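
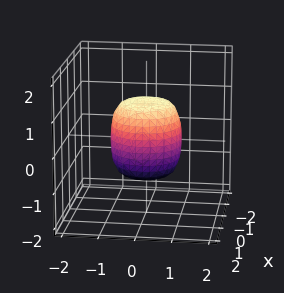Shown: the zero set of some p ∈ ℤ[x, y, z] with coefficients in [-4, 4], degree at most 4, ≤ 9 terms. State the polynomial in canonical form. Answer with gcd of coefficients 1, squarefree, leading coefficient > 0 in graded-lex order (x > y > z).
First, deg p = 4.
Then, symmetry: the z-axis is an axis of rotation, so x and y enter only as x² + y².
Next, observable constraints: the z-axis gridline crossings are at z ∈ {-1, 1}; the x-axis gridline crossings are at x ∈ {-1, 1}.
Finally, these observations pin down the coefficients.

2*x^4 + 4*x^2*y^2 + 2*y^4 - x^2 - y^2 + z^2 - 1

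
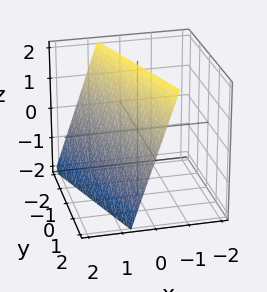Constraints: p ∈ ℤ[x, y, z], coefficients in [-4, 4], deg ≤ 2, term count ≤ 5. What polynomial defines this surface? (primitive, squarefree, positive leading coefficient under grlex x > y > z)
3*x + y + z - 2

First, degree: the surface is flat (a plane), so deg p = 1.
Then, from the visible intercepts: it crosses the z-axis at the gridline z = 2; it crosses the y-axis at the gridline y = 2.
Finally, these observations pin down the coefficients.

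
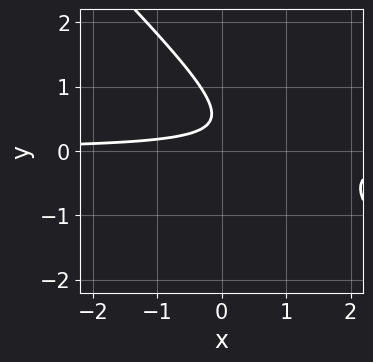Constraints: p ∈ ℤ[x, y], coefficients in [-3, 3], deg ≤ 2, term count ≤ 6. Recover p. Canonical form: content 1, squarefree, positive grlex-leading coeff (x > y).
3*x*y + 3*y^2 - 3*y + 1

First, the degree is 2 — the shape is more complex than any degree-1 curve.
Next, from the visible intercepts: the curve avoids every integer y-axis point in the box; it misses every integer gridline on the x-axis.
Finally, the integer polynomial consistent with all of this is the stated p.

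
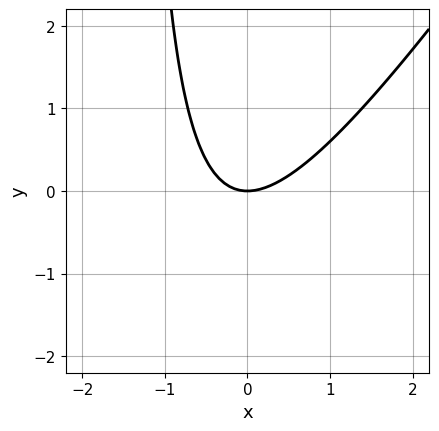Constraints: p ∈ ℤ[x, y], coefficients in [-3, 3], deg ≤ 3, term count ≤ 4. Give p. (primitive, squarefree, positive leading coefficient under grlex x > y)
3*x^2 - 2*x*y - 3*y

deg p = 2.
Reading off the gridlines: it crosses the y-axis at the gridline y = 0; it meets the x-axis at x = 0 (among the integer gridlines).
Together with the visible shape, these determine p as stated.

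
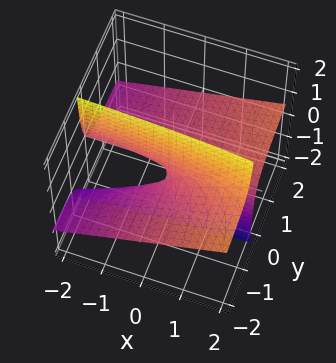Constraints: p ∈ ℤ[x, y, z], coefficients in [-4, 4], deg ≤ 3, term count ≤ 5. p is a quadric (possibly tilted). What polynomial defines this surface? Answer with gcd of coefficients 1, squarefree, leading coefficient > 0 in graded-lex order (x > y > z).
1. Degree: a generic line meets the surface in up to 2 points, so deg p = 2.
2. From the axis intercepts and sections: every point of the x-axis in the box is on the surface; it crosses the z-axis at the gridline z = 0; every point of the y-axis in the box is on the surface.
3. These observations pin down the coefficients.

x*y - 3*y*z - z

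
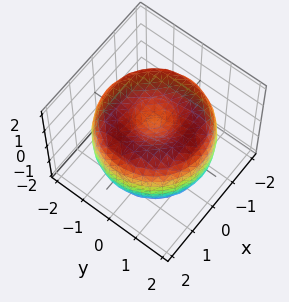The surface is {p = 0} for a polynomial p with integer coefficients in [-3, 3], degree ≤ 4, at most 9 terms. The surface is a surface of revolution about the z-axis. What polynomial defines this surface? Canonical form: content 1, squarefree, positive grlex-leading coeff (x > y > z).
The degree is 4 — no degree-3 surface has this shape.
By symmetry, the surface is invariant under rotation about z: p = q(x² + y², z).
From the visible intercepts: a circular section at z = 0 has radius between 1 and 2.
Matching integer coefficients to the picture gives p.

x^4 + 2*x^2*y^2 + y^4 - 3*x^2 - 3*y^2 + 2*z^2 - 1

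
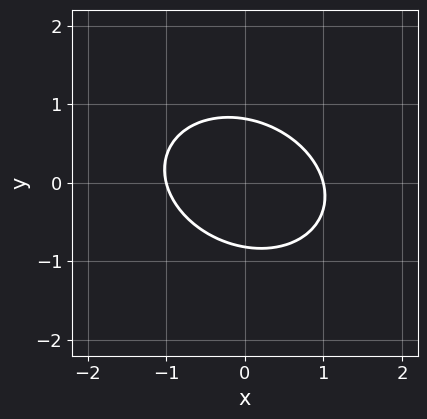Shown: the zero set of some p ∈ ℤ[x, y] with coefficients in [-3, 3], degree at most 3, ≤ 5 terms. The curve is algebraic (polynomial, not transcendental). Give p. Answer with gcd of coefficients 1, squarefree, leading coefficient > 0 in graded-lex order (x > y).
(a) Degree: no degree-1 curve has this shape, so deg p = 2.
(b) Checking where it meets the axes: among the integer gridlines, it crosses the x-axis at x ∈ {-1, 1}.
(c) These observations pin down the coefficients.

2*x^2 + x*y + 3*y^2 - 2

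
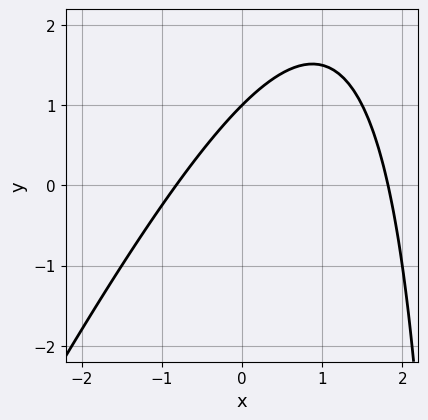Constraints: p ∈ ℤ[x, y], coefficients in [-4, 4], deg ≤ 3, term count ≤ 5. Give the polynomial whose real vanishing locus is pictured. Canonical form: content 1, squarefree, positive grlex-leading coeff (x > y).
2*x^2 - x*y - 2*x + 3*y - 3

1. Degree: the shape is more complex than any degree-1 curve, so deg p = 2.
2. Observable constraints: one y-axis crossing is at y = 1.
3. Putting this together gives p.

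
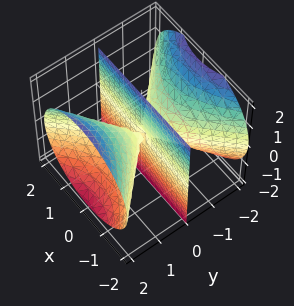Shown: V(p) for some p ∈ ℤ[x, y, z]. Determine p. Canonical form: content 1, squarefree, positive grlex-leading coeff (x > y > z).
The picture has 2 separate pieces.
Degree: a generic line meets the surface in up to 3 points, so deg p = 3.
Checking where it meets the axes: it meets the y-axis at y = 0 (among the integer gridlines); the visible z-axis segment lies entirely on the surface; every point of the x-axis in the box is on the surface.
Fitting integer coefficients to these (and the overall shape) gives p.

x^2*y - y^3 + y*z^2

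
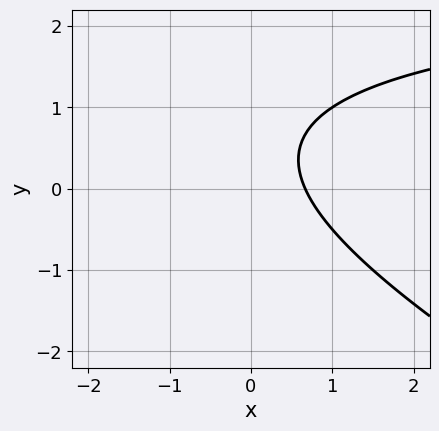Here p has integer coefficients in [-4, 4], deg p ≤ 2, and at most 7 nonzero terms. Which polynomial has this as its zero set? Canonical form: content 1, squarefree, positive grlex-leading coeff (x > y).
First, deg p = 2. A generic line meets the curve in up to 2 points.
Then, from the axis intercepts and sections: it misses every integer gridline on the y-axis.
Finally, putting this together gives p.

x*y + 2*y^2 - 3*x - 2*y + 2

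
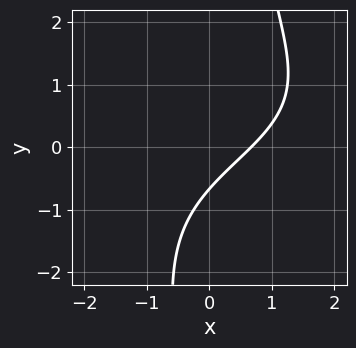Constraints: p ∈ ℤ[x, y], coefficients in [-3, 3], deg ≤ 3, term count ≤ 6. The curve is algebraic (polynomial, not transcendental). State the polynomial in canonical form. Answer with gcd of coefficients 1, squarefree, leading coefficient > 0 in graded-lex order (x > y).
x*y^2 + 3*x - 3*y - 2

(a) The degree is 3 — the shape is more complex than any degree-2 curve.
(b) Putting this together gives p.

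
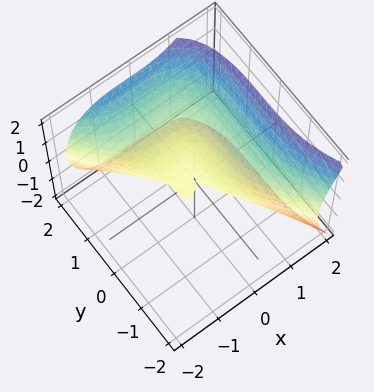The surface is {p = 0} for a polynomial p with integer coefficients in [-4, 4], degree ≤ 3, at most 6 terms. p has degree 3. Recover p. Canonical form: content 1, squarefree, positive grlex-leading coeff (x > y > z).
2*x^3 + y^3 + x^2 - 3*z^2

deg p = 3. No degree-2 surface has this shape.
From the axis intercepts and sections: one x-axis crossing is at x = 0; it meets the z-axis at z = 0 (among the integer gridlines); it meets the y-axis at y = 0 (among the integer gridlines).
Solving for integer coefficients yields p as stated.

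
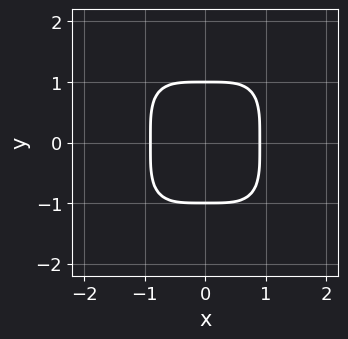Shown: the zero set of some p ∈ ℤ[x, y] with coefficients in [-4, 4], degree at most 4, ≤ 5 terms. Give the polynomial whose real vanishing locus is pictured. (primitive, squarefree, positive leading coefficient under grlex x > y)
3*x^4 + 2*y^4 - 2

(a) deg p = 4. The shape is more complex than any degree-3 curve.
(b) Symmetries: the x ↦ −x reflection is a symmetry, so x appears only in even powers; it's symmetric under y → −y, forcing even powers of y.
(c) Reading off the gridlines: among the integer gridlines, it crosses the y-axis at y ∈ {-1, 1}.
(d) The integer polynomial consistent with all of this is the stated p.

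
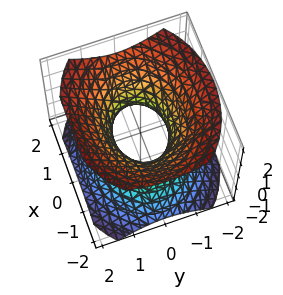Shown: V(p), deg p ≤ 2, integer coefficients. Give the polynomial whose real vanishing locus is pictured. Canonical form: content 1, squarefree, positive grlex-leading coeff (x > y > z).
2*x^2 + 3*y^2 - 3*z^2 - 2

First, degree: one connected sheet with a waist; a quadric, so deg p = 2.
Then, symmetries: it's symmetric under y → −y, forcing even powers of y; the z ↦ −z reflection is a symmetry, so z appears only in even powers; it's symmetric under x → −x, forcing even powers of x.
Next, reading off the gridlines: the x-axis gridline crossings are at x ∈ {-1, 1}; no z-intercept at any integer in the box.
Finally, assembling these constraints gives the stated polynomial.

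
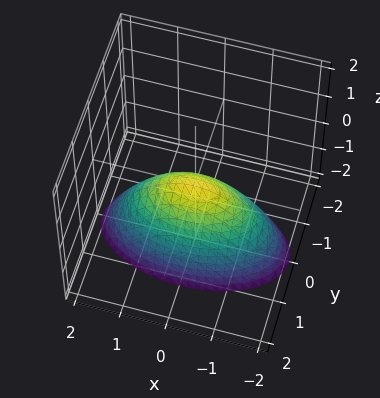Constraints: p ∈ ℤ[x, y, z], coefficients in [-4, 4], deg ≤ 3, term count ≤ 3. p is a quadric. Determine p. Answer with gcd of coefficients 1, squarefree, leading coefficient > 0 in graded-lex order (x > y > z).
x^2 + 3*y^2 + 2*z

1. deg p = 2. A single bowl opening along one axis; a quadric.
2. Symmetries: mirror symmetry y ↦ −y ⇒ only even powers of y; the x ↦ −x reflection is a symmetry, so x appears only in even powers.
3. Reading off the gridlines: it crosses the y-axis at the gridline y = 0; one z-axis crossing is at z = 0; it meets the x-axis at x = 0 (among the integer gridlines).
4. Putting this together gives p.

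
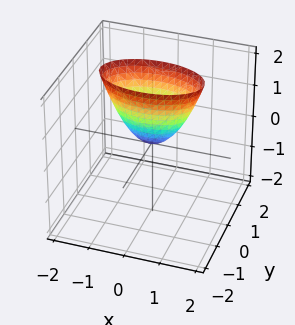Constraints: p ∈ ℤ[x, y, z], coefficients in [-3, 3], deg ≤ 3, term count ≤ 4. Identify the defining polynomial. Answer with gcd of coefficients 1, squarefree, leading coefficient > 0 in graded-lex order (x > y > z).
x^2 + 3*y^2 - z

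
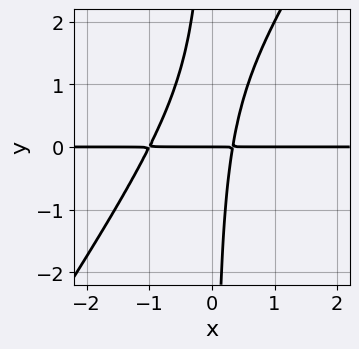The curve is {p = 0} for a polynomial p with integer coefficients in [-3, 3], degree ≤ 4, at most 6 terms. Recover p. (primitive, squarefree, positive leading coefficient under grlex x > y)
3*x^2*y - 2*x*y^2 + 2*x*y - y

Degree: a generic line meets the curve in up to 3 points, so deg p = 3.
From the axis intercepts and sections: one y-axis crossing is at y = 0; the visible x-axis segment lies entirely on the curve.
Assembling these constraints gives the stated polynomial.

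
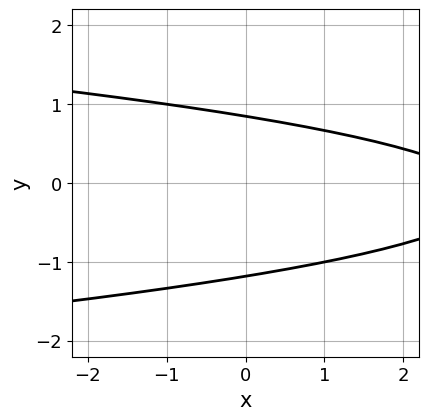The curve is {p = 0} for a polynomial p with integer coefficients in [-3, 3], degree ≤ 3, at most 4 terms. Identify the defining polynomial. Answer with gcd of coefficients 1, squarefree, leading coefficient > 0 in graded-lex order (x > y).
(a) deg p = 2.
(b) Against the integer gridlines: it misses every integer gridline on the x-axis.
(c) Solving for integer coefficients yields p as stated.

3*y^2 + x + y - 3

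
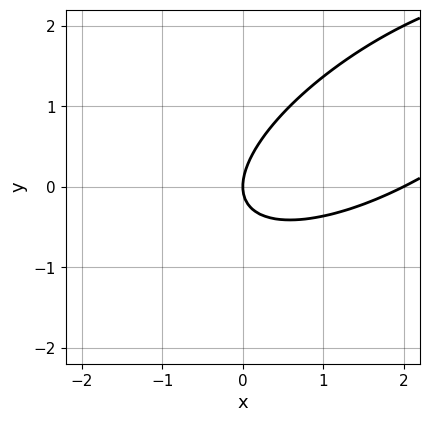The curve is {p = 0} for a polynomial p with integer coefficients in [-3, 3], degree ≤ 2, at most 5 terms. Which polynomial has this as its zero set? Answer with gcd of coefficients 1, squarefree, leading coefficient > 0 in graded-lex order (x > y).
(a) deg p = 2.
(b) From the visible intercepts: among the integer gridlines, it crosses the x-axis at x ∈ {0, 2}; one y-axis crossing is at y = 0.
(c) Solving for integer coefficients yields p as stated.

x^2 - 2*x*y + 2*y^2 - 2*x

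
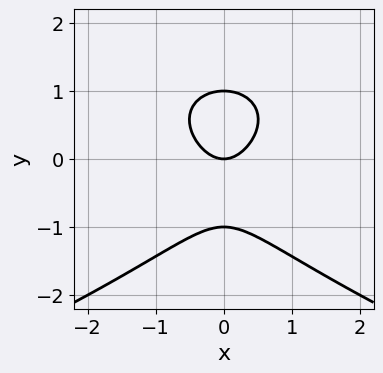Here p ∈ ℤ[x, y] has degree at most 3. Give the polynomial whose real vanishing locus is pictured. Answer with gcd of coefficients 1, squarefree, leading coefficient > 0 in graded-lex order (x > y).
2*y^3 + 3*x^2 - 2*y

First, degree: the shape is more complex than any degree-2 curve, so deg p = 3.
Next, symmetries: mirror symmetry x ↦ −x ⇒ only even powers of x.
Next, reading off the gridlines: the y-axis gridline crossings are at y ∈ {-1, 0, 1}; it meets the x-axis at x = 0 (among the integer gridlines).
Finally, together with the visible shape, these determine p as stated.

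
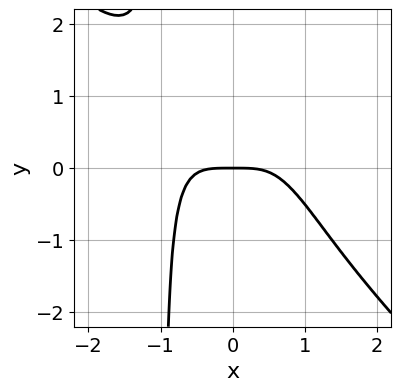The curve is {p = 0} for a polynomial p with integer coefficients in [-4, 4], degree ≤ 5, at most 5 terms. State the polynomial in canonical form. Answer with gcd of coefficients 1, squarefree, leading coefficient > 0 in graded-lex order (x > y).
x^4 + x^3*y + y

1. The degree is 4 — a generic line meets the curve in up to 4 points.
2. From the axis intercepts and sections: one y-axis crossing is at y = 0; it crosses the x-axis at the gridline x = 0.
3. Fitting integer coefficients to these (and the overall shape) gives p.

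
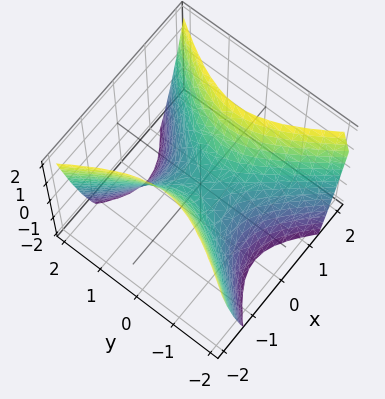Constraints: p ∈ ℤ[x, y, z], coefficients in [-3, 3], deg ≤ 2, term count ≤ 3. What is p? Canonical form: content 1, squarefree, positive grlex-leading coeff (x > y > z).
3*x^2 - 2*y^2 - 2*z

(a) Degree: a hyperbolic paraboloid; a quadric, so deg p = 2.
(b) Symmetries: the x ↦ −x reflection is a symmetry, so x appears only in even powers; mirror symmetry y ↦ −y ⇒ only even powers of y.
(c) From the axis intercepts and sections: it crosses the z-axis at the gridline z = 0; one x-axis crossing is at x = 0.
(d) Matching integer coefficients to the picture gives p.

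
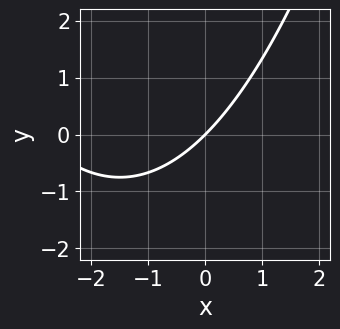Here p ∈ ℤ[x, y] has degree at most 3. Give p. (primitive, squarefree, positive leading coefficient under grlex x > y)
(a) Degree: no degree-1 curve has this shape, so deg p = 2.
(b) Against the integer gridlines: it crosses the x-axis at the gridline x = 0; it meets the y-axis at y = 0 (among the integer gridlines).
(c) Assembling these constraints gives the stated polynomial.

x^2 + 3*x - 3*y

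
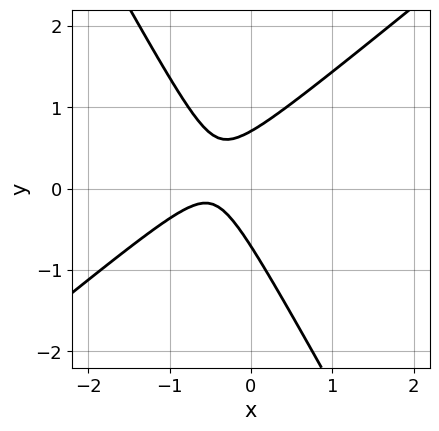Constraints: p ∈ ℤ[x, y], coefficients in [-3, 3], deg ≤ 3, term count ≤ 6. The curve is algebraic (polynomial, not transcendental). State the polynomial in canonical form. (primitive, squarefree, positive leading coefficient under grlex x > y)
(a) deg p = 2.
(b) From the visible intercepts: no x-intercept at any integer in the box.
(c) Matching integer coefficients to the picture gives p.

3*x^2 - 2*x*y - 2*y^2 + 3*x + 1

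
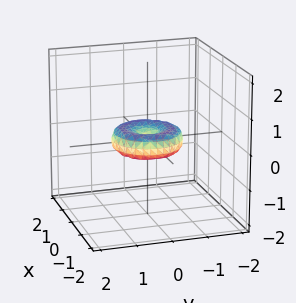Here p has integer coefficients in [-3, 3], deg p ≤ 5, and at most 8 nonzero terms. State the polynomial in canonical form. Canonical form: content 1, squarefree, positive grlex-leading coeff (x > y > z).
x^4 + 2*x^2*y^2 + y^4 - x^2 - y^2 + 2*z^2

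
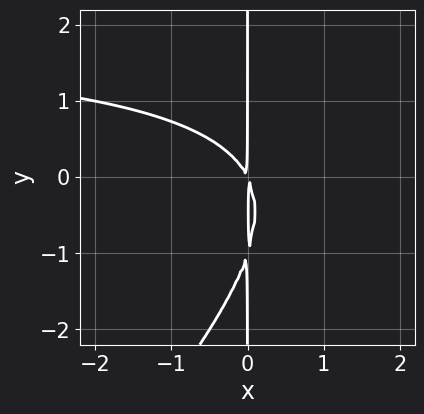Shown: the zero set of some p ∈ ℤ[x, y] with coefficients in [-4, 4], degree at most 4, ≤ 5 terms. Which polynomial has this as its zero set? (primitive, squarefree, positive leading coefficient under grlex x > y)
x^2*y - x*y^2 - 2*x^2 - x*y

(a) deg p = 3. The shape is more complex than any degree-2 curve.
(b) From the visible intercepts: the visible y-axis segment lies entirely on the curve.
(c) These observations pin down the coefficients.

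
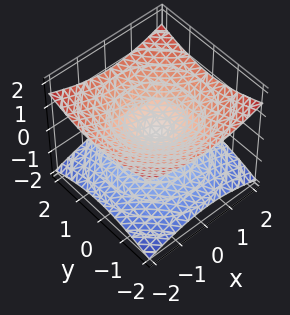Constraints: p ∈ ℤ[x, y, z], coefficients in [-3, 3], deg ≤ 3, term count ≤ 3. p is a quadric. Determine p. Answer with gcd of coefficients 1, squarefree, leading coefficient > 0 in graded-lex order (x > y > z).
deg p = 2.
Symmetries: the z ↦ −z reflection is a symmetry, so z appears only in even powers; rotational symmetry about the z-axis ⇒ p depends on x, y only through x² + y².
Checking where it meets the axes: one y-axis crossing is at y = 0; it meets the x-axis at x = 0 (among the integer gridlines).
Putting this together gives p.

x^2 + y^2 - 3*z^2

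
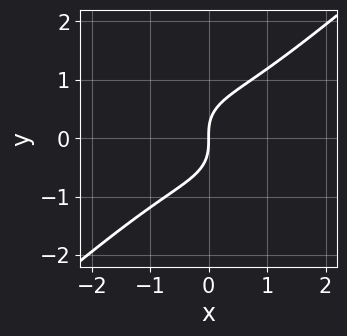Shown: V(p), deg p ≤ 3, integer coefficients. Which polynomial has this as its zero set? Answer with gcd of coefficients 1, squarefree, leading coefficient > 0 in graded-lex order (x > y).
2*x^3 - 3*y^3 + 3*x

1. deg p = 3. The shape is more complex than any degree-2 curve.
2. Checking where it meets the axes: one y-axis crossing is at y = 0; it crosses the x-axis at the gridline x = 0.
3. Putting this together gives p.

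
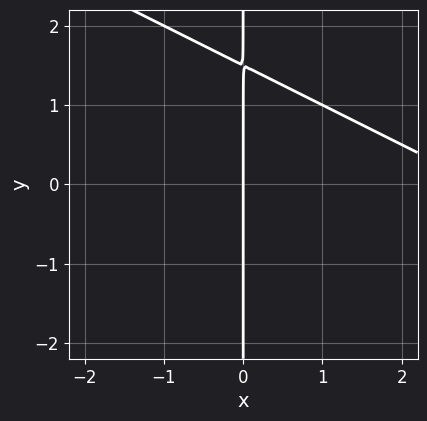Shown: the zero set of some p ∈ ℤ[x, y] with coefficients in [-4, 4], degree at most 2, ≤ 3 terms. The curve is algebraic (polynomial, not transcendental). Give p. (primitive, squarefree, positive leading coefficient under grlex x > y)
x^2 + 2*x*y - 3*x

(a) Degree: the shape is more complex than any degree-1 curve, so deg p = 2.
(b) Reading off the gridlines: the visible y-axis segment lies entirely on the curve; it meets the x-axis at x = 0 (among the integer gridlines).
(c) Putting this together gives p.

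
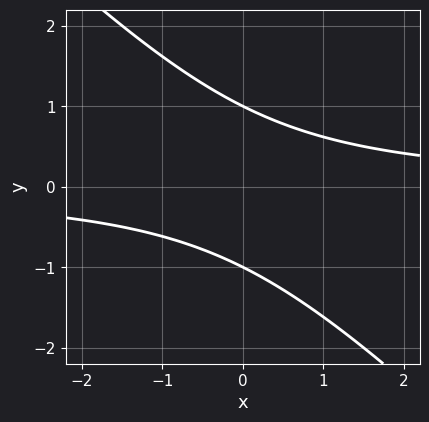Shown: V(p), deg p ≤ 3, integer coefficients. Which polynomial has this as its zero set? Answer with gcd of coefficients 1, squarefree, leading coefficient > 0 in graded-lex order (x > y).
The degree is 2 — no degree-1 curve has this shape.
Reading off the gridlines: the curve avoids every integer x-axis point in the box; among the integer gridlines, it crosses the y-axis at y ∈ {-1, 1}.
Together with the visible shape, these determine p as stated.

x*y + y^2 - 1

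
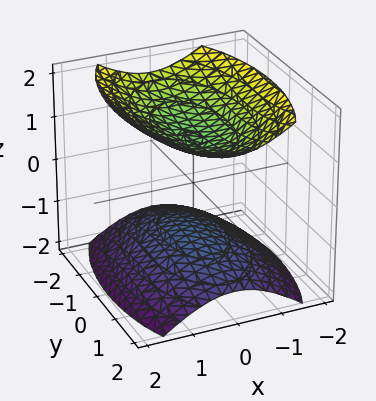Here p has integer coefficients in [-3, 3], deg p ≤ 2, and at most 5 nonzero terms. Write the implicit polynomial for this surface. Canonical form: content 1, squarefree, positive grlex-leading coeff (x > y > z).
3*x^2 + y^2 - 3*z^2 + 3

First, there are 2 components. Treating them together as one polynomial.
Then, deg p = 2. Two separate bowl-shaped sheets opening away from each other; a quadric.
Next, symmetries: it's symmetric under x → −x, forcing even powers of x; it's symmetric under z → −z, forcing even powers of z; the y ↦ −y reflection is a symmetry, so y appears only in even powers.
Then, reading off the gridlines: no x-intercept at any integer in the box; the surface avoids every integer y-axis point in the box.
Finally, fitting integer coefficients to these (and the overall shape) gives p. Check: (0, 0, -1) on the z-axis lies on the surface, and p(0, 0, -1) = 0. ✓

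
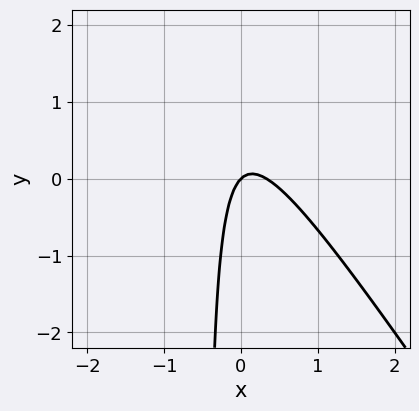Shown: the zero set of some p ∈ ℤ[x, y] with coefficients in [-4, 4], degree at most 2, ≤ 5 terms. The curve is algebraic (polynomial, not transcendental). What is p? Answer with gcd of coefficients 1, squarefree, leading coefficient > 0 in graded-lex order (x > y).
(a) The degree is 2 — no degree-1 curve has this shape.
(b) From the visible intercepts: it meets the x-axis at x = 0 (among the integer gridlines); it crosses the y-axis at the gridline y = 0.
(c) Matching integer coefficients to the picture gives p.

3*x^2 + 2*x*y - x + y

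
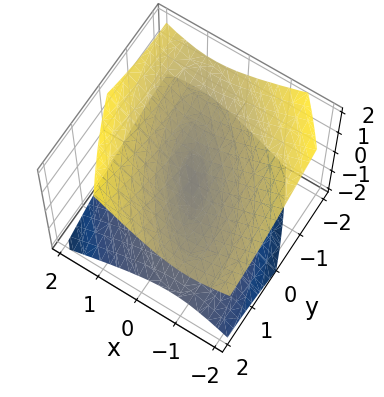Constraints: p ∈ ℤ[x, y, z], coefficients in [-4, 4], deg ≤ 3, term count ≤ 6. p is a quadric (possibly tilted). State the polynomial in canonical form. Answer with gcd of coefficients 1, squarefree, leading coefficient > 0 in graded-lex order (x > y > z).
2*x^2 + 2*x*y + x*z + y^2 - 3*z^2

First, there are 2 components. Treating them together as one polynomial.
Then, the degree is 2 — no degree-1 surface has this shape.
Then, from the visible intercepts: it crosses the z-axis at the gridline z = 0; it meets the y-axis at y = 0 (among the integer gridlines); it meets the x-axis at x = 0 (among the integer gridlines).
Finally, matching integer coefficients to the picture gives p.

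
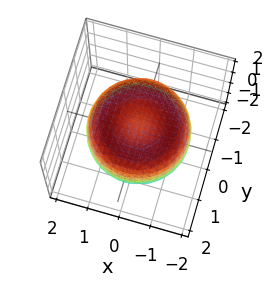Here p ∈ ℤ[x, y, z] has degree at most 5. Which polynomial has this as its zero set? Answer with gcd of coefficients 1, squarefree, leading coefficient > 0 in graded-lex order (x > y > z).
x^4 + 2*x^2*y^2 + y^4 - 2*x^2 - 2*y^2 + 2*z^2 - 1

deg p = 4. No degree-3 surface has this shape.
Symmetries: rotational symmetry about the z-axis ⇒ p depends on x, y only through x² + y².
Reading off the gridlines: a circular section at z = 1 has radius exactly 1.
These observations pin down the coefficients.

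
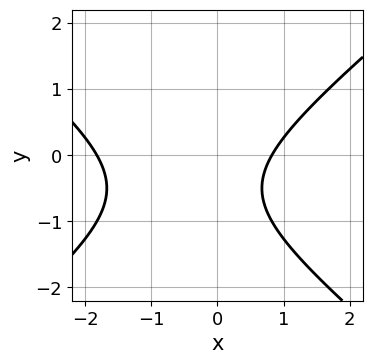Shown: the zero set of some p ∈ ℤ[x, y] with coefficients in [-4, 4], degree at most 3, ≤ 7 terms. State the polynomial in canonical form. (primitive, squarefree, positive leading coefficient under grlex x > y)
2*x^2 - 3*y^2 + 2*x - 3*y - 3

Degree: a generic line meets the curve in up to 2 points, so deg p = 2.
Observable constraints: it misses every integer gridline on the y-axis.
Putting this together gives p.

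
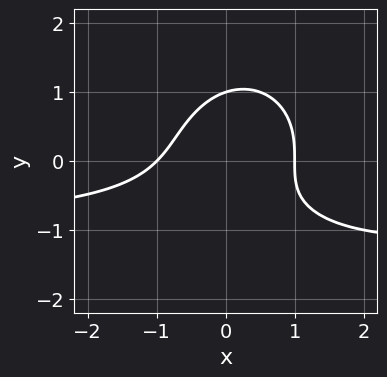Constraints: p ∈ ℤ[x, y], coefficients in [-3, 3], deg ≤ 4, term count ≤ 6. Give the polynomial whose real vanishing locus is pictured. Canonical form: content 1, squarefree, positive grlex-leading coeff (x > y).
x^2*y + y^3 + x^2 - x*y - 1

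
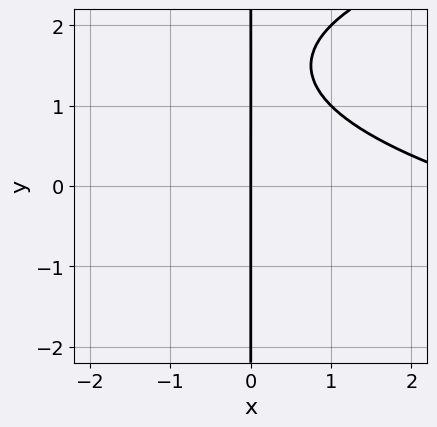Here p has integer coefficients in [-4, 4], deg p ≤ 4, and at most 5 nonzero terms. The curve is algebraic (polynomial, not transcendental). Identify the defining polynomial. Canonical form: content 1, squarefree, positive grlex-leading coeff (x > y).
x*y^2 - x^2 - 3*x*y + 3*x

First, deg p = 3. A generic line meets the curve in up to 3 points.
Then, from the visible intercepts: one x-axis crossing is at x = 0; every point of the y-axis in the box is on the curve.
Finally, matching integer coefficients to the picture gives p.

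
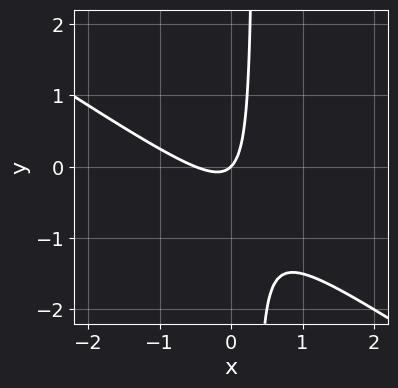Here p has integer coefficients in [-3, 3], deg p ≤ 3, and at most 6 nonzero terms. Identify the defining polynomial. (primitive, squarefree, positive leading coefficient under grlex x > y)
2*x^2 + 3*x*y + x - y

deg p = 2. No degree-1 curve has this shape.
Reading off the gridlines: it crosses the x-axis at the gridline x = 0; one y-axis crossing is at y = 0.
Fitting integer coefficients to these (and the overall shape) gives p.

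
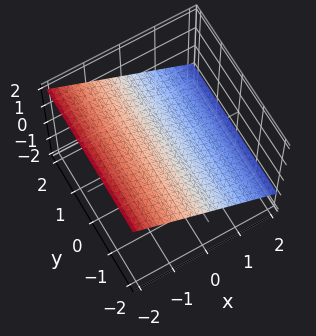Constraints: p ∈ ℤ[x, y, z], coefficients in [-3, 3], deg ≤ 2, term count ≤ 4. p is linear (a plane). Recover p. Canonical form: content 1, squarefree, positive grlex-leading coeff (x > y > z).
(a) Degree: every cross-section is a straight line — this is a plane, so deg p = 1.
(b) From the visible intercepts: it misses every integer gridline on the y-axis; it crosses the x-axis at the gridline x = 1.
(c) Putting this together gives p.

2*x + 3*z - 2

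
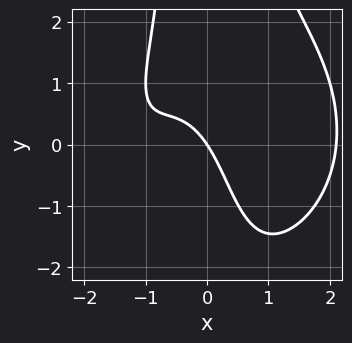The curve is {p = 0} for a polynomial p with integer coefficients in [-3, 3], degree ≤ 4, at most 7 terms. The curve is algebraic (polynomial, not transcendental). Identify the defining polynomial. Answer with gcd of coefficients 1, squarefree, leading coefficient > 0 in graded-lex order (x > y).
Degree: no degree-3 curve has this shape, so deg p = 4.
Reading off the gridlines: it meets the y-axis at y = 0 (among the integer gridlines); one x-axis crossing is at x = 0.
Solving for integer coefficients yields p as stated.

x^4 + x^2*y^2 - 3*x^2 - 3*x - 2*y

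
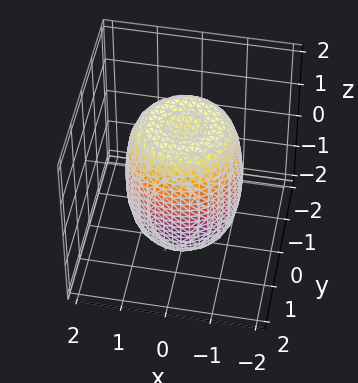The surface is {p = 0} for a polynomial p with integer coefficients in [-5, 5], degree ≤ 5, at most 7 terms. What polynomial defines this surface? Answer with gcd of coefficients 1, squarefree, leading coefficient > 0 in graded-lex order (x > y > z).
First, degree: the shape is more complex than any degree-3 surface, so deg p = 4.
Next, symmetries: the z-axis is an axis of rotation, so x and y enter only as x² + y².
Then, checking where it meets the axes: a circular section at z = 1 has radius between 1 and 2.
Finally, the integer polynomial consistent with all of this is the stated p.

2*x^4 + 4*x^2*y^2 + 2*y^4 - 2*x^2 - 2*y^2 + z^2 - 2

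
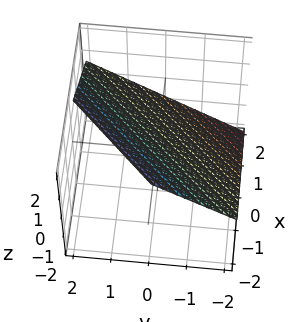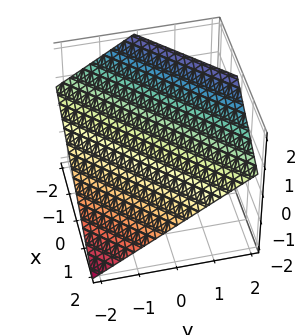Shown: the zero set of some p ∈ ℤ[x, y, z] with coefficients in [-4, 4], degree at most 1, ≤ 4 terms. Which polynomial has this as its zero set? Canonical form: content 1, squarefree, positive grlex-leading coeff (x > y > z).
(a) The degree is 1 — every cross-section is a straight line — this is a plane.
(b) Reading off the gridlines: one x-axis crossing is at x = 1; it crosses the y-axis at the gridline y = -1.
(c) The integer polynomial consistent with all of this is the stated p.

2*x - 2*y + 3*z - 2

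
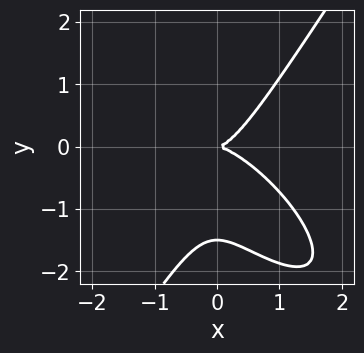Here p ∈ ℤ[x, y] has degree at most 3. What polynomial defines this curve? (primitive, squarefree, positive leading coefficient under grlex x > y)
3*x^3 + 3*x^2*y - 2*y^3 - 3*y^2

deg p = 3. No degree-2 curve has this shape.
Against the integer gridlines: one x-axis crossing is at x = 0; it meets the y-axis at y = 0 (among the integer gridlines).
Together with the visible shape, these determine p as stated.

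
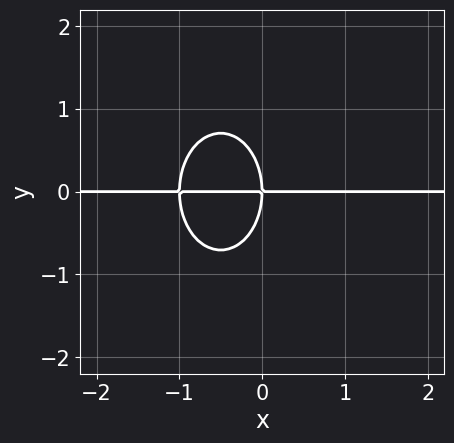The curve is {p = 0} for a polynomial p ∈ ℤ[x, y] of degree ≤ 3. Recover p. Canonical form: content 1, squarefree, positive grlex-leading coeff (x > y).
2*x^2*y + y^3 + 2*x*y

(a) Degree: a generic line meets the curve in up to 3 points, so deg p = 3.
(b) Observable constraints: it meets the y-axis at y = 0 (among the integer gridlines); the visible x-axis segment lies entirely on the curve.
(c) Putting this together gives p.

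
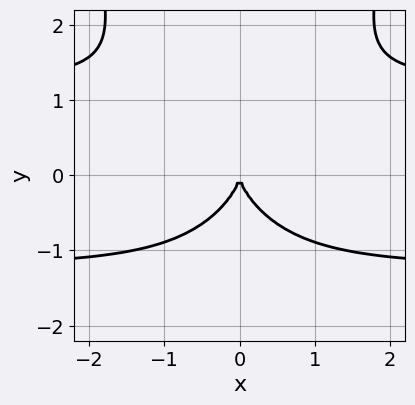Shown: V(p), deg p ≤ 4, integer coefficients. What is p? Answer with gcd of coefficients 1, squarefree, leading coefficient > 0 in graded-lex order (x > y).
1. deg p = 4. The shape is more complex than any degree-3 curve.
2. Symmetries: mirror symmetry x ↦ −x ⇒ only even powers of x.
3. Reading off the gridlines: it crosses the x-axis at the gridline x = 0; it meets the y-axis at y = 0 (among the integer gridlines).
4. Together with the visible shape, these determine p as stated.

2*x^2*y^2 - 2*y^3 - 3*x^2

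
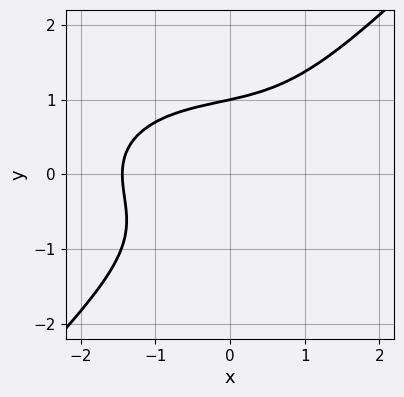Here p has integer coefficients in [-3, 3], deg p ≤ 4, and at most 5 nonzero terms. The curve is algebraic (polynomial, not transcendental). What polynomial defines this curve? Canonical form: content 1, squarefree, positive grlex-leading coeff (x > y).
x^3 + 2*x*y^2 - 3*y^3 + 3

1. deg p = 3. The shape is more complex than any degree-2 curve.
2. From the axis intercepts and sections: it meets the y-axis at y = 1 (among the integer gridlines).
3. Assembling these constraints gives the stated polynomial.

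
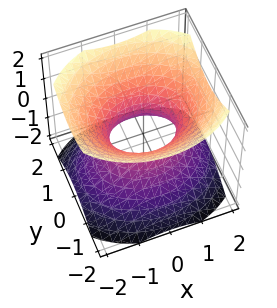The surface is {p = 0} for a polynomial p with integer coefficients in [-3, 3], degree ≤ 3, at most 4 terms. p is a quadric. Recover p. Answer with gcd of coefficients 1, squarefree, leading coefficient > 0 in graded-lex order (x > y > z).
2*x^2 + 3*y^2 - 3*z^2 - 2

First, degree: one connected sheet with a waist; a quadric, so deg p = 2.
Next, symmetries: it's symmetric under x → −x, forcing even powers of x; it's symmetric under z → −z, forcing even powers of z; the y ↦ −y reflection is a symmetry, so y appears only in even powers.
Next, reading off the gridlines: among the integer gridlines, it crosses the x-axis at x ∈ {-1, 1}; the surface avoids every integer z-axis point in the box.
Finally, fitting integer coefficients to these (and the overall shape) gives p.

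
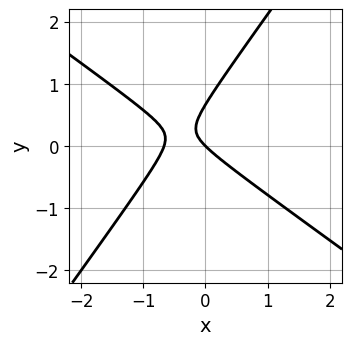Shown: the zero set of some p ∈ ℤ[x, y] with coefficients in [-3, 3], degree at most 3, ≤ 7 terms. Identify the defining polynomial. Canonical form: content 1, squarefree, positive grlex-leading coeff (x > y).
3*x^2 + 2*x*y - 3*y^2 + 2*x + 2*y

(a) deg p = 2.
(b) Reading off the gridlines: it crosses the y-axis at the gridline y = 0; it meets the x-axis at x = 0 (among the integer gridlines).
(c) These observations pin down the coefficients.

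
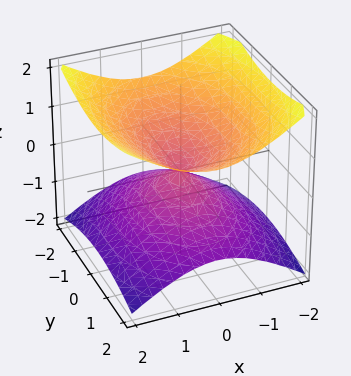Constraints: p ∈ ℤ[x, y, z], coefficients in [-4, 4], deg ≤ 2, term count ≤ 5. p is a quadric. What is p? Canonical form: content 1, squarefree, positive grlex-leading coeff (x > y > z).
1. deg p = 2.
2. Symmetries: the y ↦ −y reflection is a symmetry, so y appears only in even powers; it's symmetric under z → −z, forcing even powers of z; mirror symmetry x ↦ −x ⇒ only even powers of x.
3. Observable constraints: it crosses the x-axis at the gridline x = 0; one z-axis crossing is at z = 0.
4. The integer polynomial consistent with all of this is the stated p.

2*x^2 + y^2 - 3*z^2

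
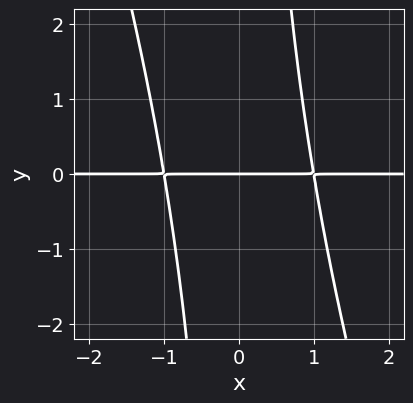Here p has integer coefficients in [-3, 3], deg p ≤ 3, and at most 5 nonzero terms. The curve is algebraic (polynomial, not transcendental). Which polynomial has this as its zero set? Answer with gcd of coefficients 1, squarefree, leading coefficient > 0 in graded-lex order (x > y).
The degree is 3 — a generic line meets the curve in up to 3 points.
Observable constraints: every point of the x-axis in the box is on the curve; it meets the y-axis at y = 0 (among the integer gridlines).
Solving for integer coefficients yields p as stated.

3*x^2*y + x*y^2 - 3*y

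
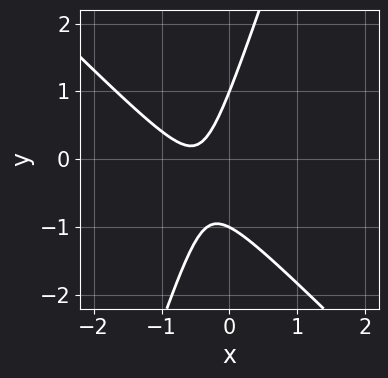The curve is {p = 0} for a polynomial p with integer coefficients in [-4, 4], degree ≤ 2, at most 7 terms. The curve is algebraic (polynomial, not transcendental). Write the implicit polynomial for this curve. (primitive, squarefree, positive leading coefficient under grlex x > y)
First, the degree is 2 — a generic line meets the curve in up to 2 points.
Then, against the integer gridlines: the y-axis gridline crossings are at y ∈ {-1, 1}; no x-intercept at any integer in the box.
Finally, matching integer coefficients to the picture gives p.

3*x^2 + 2*x*y - y^2 + 3*x + 1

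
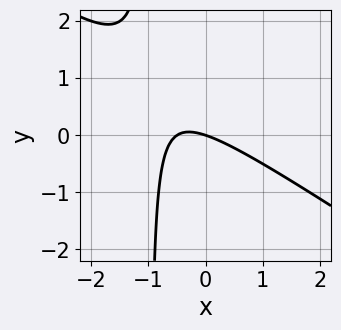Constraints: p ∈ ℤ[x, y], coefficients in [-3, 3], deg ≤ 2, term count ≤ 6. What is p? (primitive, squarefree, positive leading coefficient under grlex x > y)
2*x^2 + 3*x*y + x + 3*y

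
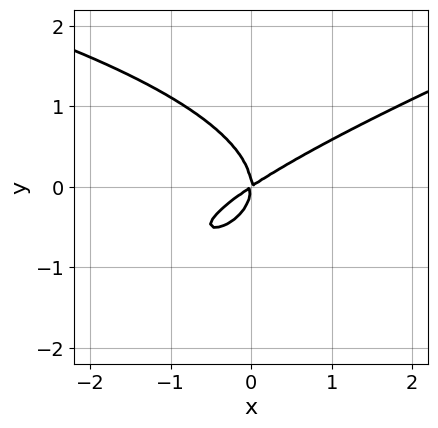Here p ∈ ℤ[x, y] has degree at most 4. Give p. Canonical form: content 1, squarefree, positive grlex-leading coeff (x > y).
(a) deg p = 3.
(b) Observable constraints: it meets the y-axis at y = 0 (among the integer gridlines); it crosses the x-axis at the gridline x = 0.
(c) Assembling these constraints gives the stated polynomial.

x*y^2 - 3*y^3 + 2*x^2 - 3*x*y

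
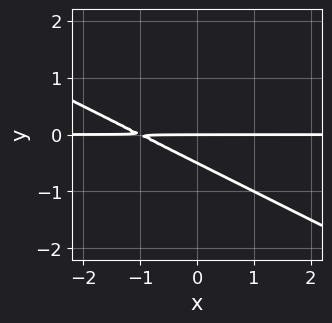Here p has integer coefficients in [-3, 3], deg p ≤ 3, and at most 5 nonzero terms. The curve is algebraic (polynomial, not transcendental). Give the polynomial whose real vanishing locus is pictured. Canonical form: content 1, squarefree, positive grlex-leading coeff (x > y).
x*y + 2*y^2 + y

Degree: no degree-1 curve has this shape, so deg p = 2.
From the axis intercepts and sections: every point of the x-axis in the box is on the curve; it crosses the y-axis at the gridline y = 0.
These observations pin down the coefficients.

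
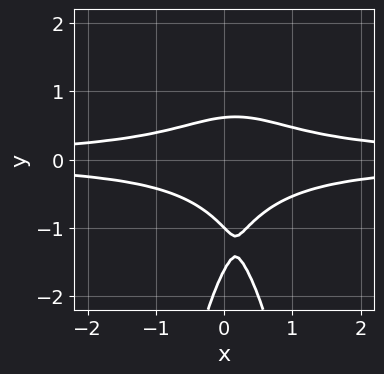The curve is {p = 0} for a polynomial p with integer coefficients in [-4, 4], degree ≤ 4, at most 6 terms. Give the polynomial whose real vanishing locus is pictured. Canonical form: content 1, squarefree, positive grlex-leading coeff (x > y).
(a) deg p = 4.
(b) Checking where it meets the axes: the curve avoids every integer x-axis point in the box; it meets the y-axis at y = -1 (among the integer gridlines).
(c) These observations pin down the coefficients.

3*x^2*y^2 - x*y^2 + y^3 + 2*y^2 - 1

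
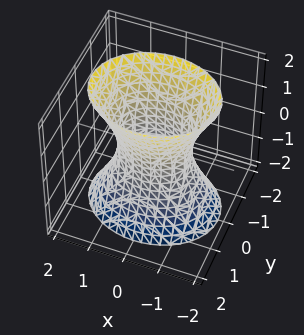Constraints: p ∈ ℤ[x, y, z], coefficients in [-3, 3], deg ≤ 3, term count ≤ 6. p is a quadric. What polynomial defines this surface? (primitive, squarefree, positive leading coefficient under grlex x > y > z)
(a) Degree: an hourglass — one-sheet hyperboloid; a quadric, so deg p = 2.
(b) Symmetries: it's symmetric under z → −z, forcing even powers of z; it's symmetric under x → −x, forcing even powers of x; the y ↦ −y reflection is a symmetry, so y appears only in even powers.
(c) Checking where it meets the axes: the surface avoids every integer z-axis point in the box; among the integer gridlines, it crosses the x-axis at x ∈ {-1, 1}.
(d) Putting this together gives p.

2*x^2 + 3*y^2 - z^2 - 2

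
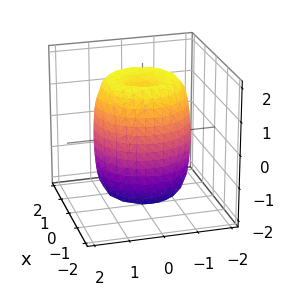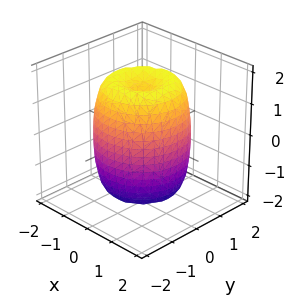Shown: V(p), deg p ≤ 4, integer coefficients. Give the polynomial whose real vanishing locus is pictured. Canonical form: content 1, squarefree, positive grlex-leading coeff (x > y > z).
First, deg p = 4.
Next, by symmetry, the z-axis is an axis of rotation, so x and y enter only as x² + y².
Next, checking where it meets the axes: a circular section at z = 1 has radius between 1 and 2.
Finally, fitting integer coefficients to these (and the overall shape) gives p.

2*x^4 + 4*x^2*y^2 + 2*y^4 - 3*x^2 - 3*y^2 + z^2 - 2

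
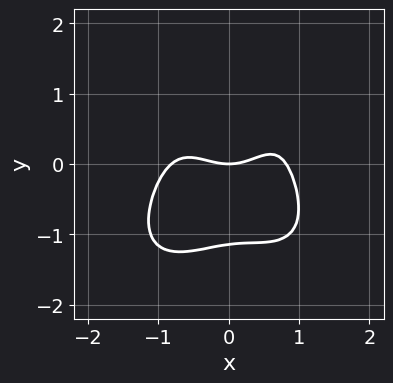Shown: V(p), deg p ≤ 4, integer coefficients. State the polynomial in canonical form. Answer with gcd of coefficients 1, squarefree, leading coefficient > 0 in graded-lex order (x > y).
3*x^4 + 2*y^4 - 2*x^2 - x*y + 3*y

(a) The degree is 4 — the shape is more complex than any degree-3 curve.
(b) Observable constraints: it crosses the y-axis at the gridline y = 0; one x-axis crossing is at x = 0.
(c) Together with the visible shape, these determine p as stated.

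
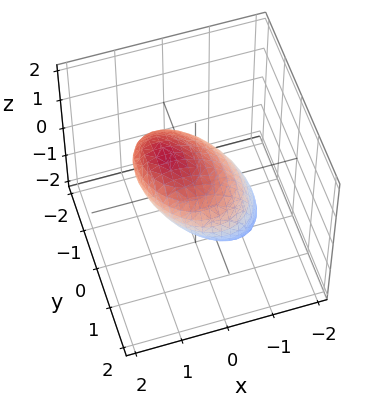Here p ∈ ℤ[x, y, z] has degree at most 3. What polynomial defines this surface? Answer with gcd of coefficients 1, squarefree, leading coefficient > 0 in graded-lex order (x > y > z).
3*x^2 + x*y - 3*x*z + 2*y^2 + 3*z^2 - 3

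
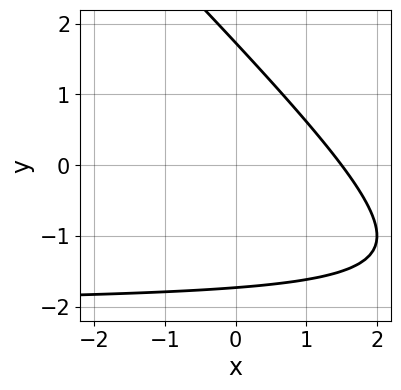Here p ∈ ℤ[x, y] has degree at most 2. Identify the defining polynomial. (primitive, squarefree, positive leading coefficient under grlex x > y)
1. deg p = 2.
2. Putting this together gives p.

x*y + y^2 + 2*x - 3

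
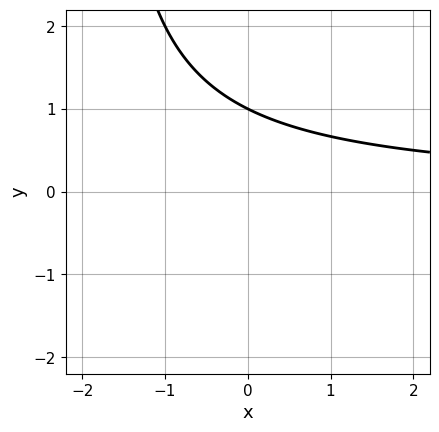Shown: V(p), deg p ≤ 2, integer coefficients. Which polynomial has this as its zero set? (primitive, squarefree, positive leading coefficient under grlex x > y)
x*y + 2*y - 2

First, degree: the shape is more complex than any degree-1 curve, so deg p = 2.
Next, from the axis intercepts and sections: it misses every integer gridline on the x-axis; it meets the y-axis at y = 1 (among the integer gridlines).
Finally, assembling these constraints gives the stated polynomial.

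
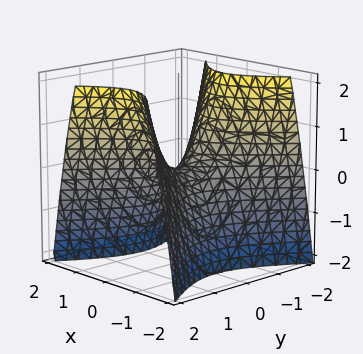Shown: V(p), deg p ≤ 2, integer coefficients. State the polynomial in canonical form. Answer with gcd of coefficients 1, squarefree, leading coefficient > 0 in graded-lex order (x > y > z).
Degree: a hyperbolic paraboloid; a quadric, so deg p = 2.
Symmetries: it's symmetric under y → −y, forcing even powers of y; the x ↦ −x reflection is a symmetry, so x appears only in even powers.
From the visible intercepts: one y-axis crossing is at y = 0; it crosses the z-axis at the gridline z = 0.
Together with the visible shape, these determine p as stated.

3*x^2 - 2*y^2 + 2*z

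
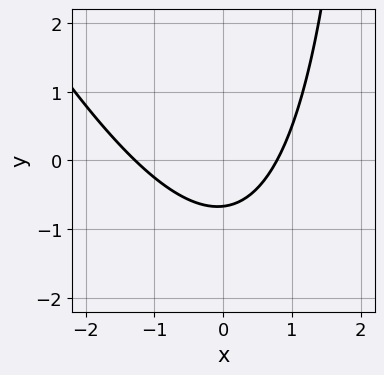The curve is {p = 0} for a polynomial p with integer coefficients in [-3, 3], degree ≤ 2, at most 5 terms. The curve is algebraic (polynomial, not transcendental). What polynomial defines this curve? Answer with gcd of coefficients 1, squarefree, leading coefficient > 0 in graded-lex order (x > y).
Degree: the shape is more complex than any degree-1 curve, so deg p = 2.
The integer polynomial consistent with all of this is the stated p.

2*x^2 + x*y + x - 3*y - 2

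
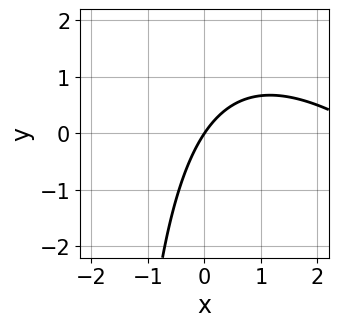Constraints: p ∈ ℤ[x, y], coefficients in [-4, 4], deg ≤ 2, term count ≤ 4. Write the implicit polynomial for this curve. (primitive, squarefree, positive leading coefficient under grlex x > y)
x^2 + x*y - 3*x + 2*y

First, the degree is 2 — no degree-1 curve has this shape.
Next, from the visible intercepts: it crosses the x-axis at the gridline x = 0; it crosses the y-axis at the gridline y = 0.
Finally, these observations pin down the coefficients.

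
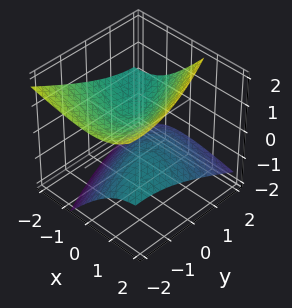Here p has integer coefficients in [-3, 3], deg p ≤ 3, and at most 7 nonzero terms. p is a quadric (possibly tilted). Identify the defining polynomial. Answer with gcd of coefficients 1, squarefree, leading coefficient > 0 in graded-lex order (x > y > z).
x^2 + 2*x*y + 3*x*z + y^2 - 3*z^2 + 1

1. The picture has 2 separate pieces. They look like related sheets of one shape, so recover p as a whole.
2. deg p = 2. A generic line meets the surface in up to 2 points.
3. From the visible intercepts: it misses every integer gridline on the x-axis; no y-intercept at any integer in the box.
4. Putting this together gives p.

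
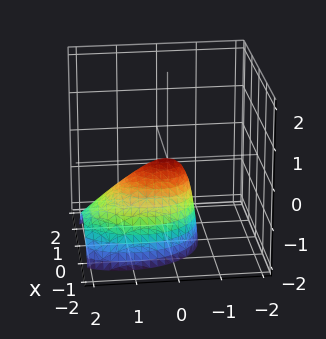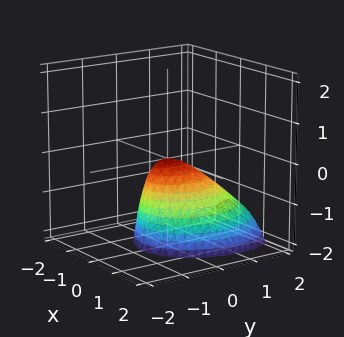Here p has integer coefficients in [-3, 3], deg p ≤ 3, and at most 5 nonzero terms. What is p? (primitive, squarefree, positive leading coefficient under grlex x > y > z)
First, deg p = 2.
Next, against the integer gridlines: it meets the x-axis at x = 0 (among the integer gridlines); it meets the y-axis at y = 0 (among the integer gridlines); one z-axis crossing is at z = 0.
Finally, assembling these constraints gives the stated polynomial.

3*x^2 + 2*y^2 + 2*y*z + 2*z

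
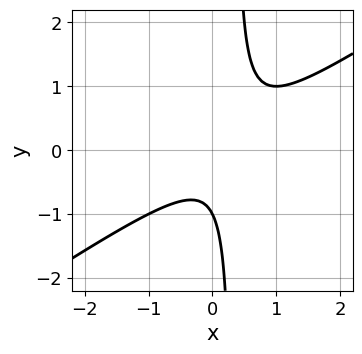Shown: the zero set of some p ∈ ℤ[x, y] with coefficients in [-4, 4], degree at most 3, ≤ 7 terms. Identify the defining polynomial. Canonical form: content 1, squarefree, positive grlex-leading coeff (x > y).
2*x^2 - 3*x*y - x + y + 1

First, deg p = 2. No degree-1 curve has this shape.
Then, checking where it meets the axes: it meets the y-axis at y = -1 (among the integer gridlines); no x-intercept at any integer in the box.
Finally, the integer polynomial consistent with all of this is the stated p.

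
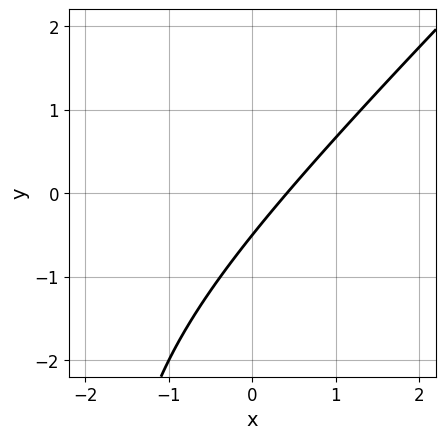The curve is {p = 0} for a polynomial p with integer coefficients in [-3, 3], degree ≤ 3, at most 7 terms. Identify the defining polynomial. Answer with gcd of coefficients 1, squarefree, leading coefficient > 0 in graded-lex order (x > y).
x^2 - x*y + 2*x - 2*y - 1

1. The degree is 2 — a generic line meets the curve in up to 2 points.
2. Matching integer coefficients to the picture gives p.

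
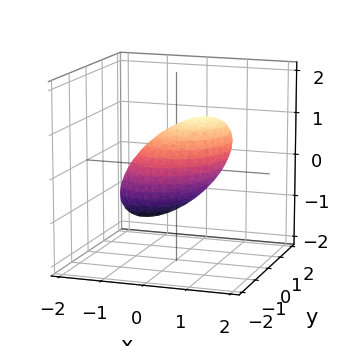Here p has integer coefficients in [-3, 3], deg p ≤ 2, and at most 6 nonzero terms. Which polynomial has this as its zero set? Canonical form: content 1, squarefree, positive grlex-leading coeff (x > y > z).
3*x^2 - x*y - 3*x*z + 2*y^2 + 3*z^2 - 3

First, deg p = 2. A generic line meets the surface in up to 2 points.
Then, from the visible intercepts: among the integer gridlines, it crosses the z-axis at z ∈ {-1, 1}; the x-axis gridline crossings are at x ∈ {-1, 1}.
Finally, fitting integer coefficients to these (and the overall shape) gives p.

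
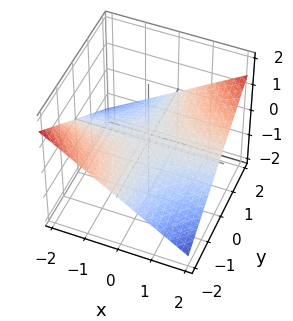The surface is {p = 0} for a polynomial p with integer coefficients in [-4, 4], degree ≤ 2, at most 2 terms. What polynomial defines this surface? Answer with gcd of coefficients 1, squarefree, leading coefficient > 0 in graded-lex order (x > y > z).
The degree is 2 — a saddle surface; a quadric.
Against the integer gridlines: the visible y-axis segment lies entirely on the surface; one z-axis crossing is at z = 0; the visible x-axis segment lies entirely on the surface.
These observations pin down the coefficients.

x*y - 3*z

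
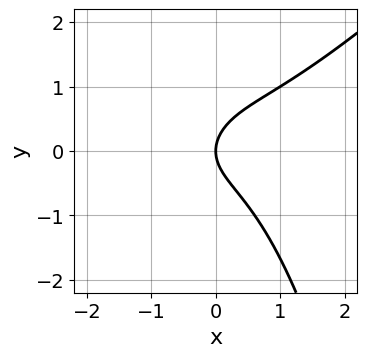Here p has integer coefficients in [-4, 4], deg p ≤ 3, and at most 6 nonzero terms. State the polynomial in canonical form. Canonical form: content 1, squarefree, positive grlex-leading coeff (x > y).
2*x^3 - 2*x^2*y - 3*y^2 + 3*x

The degree is 3 — a generic line meets the curve in up to 3 points.
Observable constraints: one x-axis crossing is at x = 0; one y-axis crossing is at y = 0.
Matching integer coefficients to the picture gives p.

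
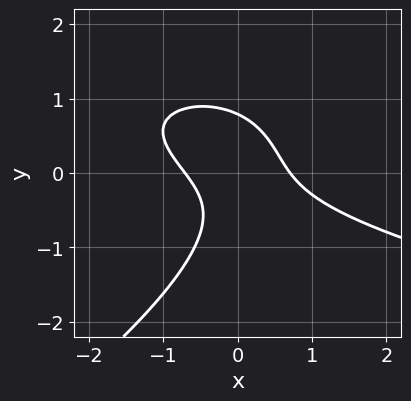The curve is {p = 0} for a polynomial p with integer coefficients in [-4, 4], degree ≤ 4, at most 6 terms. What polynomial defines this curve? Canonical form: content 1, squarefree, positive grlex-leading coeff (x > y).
x*y^2 - 2*y^3 - 2*x^2 - 3*x*y + 1

First, deg p = 3. The shape is more complex than any degree-2 curve.
Finally, matching integer coefficients to the picture gives p.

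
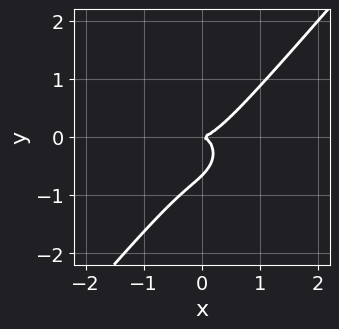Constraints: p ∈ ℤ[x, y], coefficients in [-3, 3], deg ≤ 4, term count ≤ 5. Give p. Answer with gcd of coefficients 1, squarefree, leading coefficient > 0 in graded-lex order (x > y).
3*x^3 - 2*x^2*y + 3*x*y^2 - 3*y^3 - 2*y^2

First, deg p = 3. No degree-2 curve has this shape.
Next, observable constraints: it meets the y-axis at y = 0 (among the integer gridlines); it crosses the x-axis at the gridline x = 0.
Finally, solving for integer coefficients yields p as stated.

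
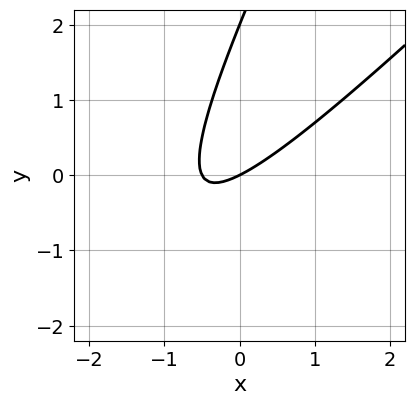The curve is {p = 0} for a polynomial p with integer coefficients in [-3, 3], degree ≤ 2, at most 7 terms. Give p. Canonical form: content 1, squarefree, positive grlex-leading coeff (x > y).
1. deg p = 2. A generic line meets the curve in up to 2 points.
2. From the visible intercepts: it meets the x-axis at x = 0 (among the integer gridlines); among the integer gridlines, it crosses the y-axis at y ∈ {0, 2}.
3. Together with the visible shape, these determine p as stated.

2*x^2 - 3*x*y + y^2 + x - 2*y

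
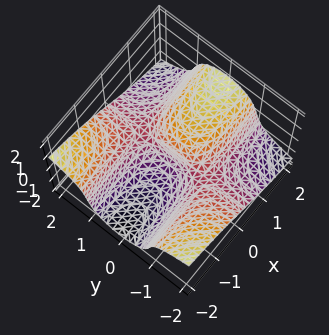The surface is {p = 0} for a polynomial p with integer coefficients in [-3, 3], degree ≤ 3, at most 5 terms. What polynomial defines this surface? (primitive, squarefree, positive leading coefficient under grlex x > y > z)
x*y^2 + y^2*z + z^3 - x

First, degree: no degree-2 surface has this shape, so deg p = 3.
Next, against the integer gridlines: every point of the y-axis in the box is on the surface; one z-axis crossing is at z = 0; it crosses the x-axis at the gridline x = 0.
Finally, fitting integer coefficients to these (and the overall shape) gives p.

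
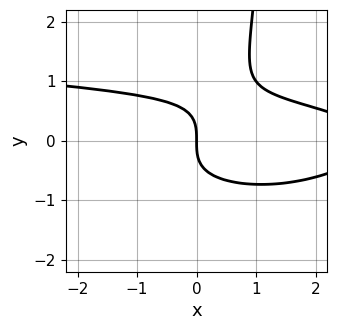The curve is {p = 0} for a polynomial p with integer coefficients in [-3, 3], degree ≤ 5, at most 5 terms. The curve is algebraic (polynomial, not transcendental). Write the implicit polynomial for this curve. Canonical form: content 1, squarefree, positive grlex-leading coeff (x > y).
(a) deg p = 4. The shape is more complex than any degree-3 curve.
(b) From the axis intercepts and sections: it meets the y-axis at y = 0 (among the integer gridlines); it meets the x-axis at x = 0 (among the integer gridlines).
(c) Putting this together gives p.

2*x*y^3 + 3*x*y^2 - 3*y^3 + x^2 - 3*x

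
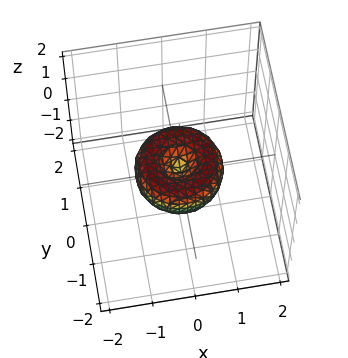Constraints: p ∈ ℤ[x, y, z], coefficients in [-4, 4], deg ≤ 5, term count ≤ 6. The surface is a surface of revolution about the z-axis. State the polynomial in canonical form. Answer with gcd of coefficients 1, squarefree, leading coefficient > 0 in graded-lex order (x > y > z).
x^4 + 2*x^2*y^2 + y^4 - x^2 - y^2 + z^2

(a) The degree is 4 — no degree-3 surface has this shape.
(b) Symmetries: rotational symmetry about the z-axis ⇒ p depends on x, y only through x² + y².
(c) Checking where it meets the axes: among the integer gridlines, it crosses the x-axis at x ∈ {-1, 0, 1}; among the integer gridlines, it crosses the y-axis at y ∈ {-1, 0, 1}; it meets the z-axis at z = 0 (among the integer gridlines).
(d) Putting this together gives p.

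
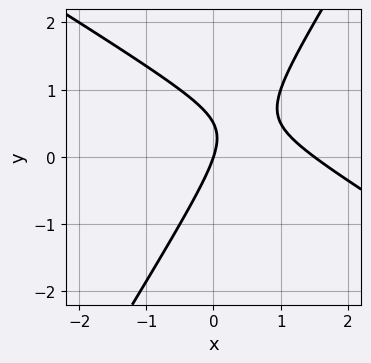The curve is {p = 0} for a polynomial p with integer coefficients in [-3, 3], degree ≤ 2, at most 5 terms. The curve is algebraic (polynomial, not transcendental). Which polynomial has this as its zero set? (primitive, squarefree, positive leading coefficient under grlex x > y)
1. deg p = 2.
2. Against the integer gridlines: it meets the y-axis at y = 0 (among the integer gridlines); one x-axis crossing is at x = 0.
3. Matching integer coefficients to the picture gives p.

2*x^2 + 2*x*y - 2*y^2 - 3*x + y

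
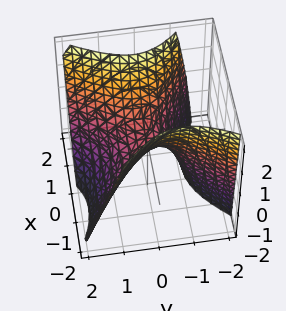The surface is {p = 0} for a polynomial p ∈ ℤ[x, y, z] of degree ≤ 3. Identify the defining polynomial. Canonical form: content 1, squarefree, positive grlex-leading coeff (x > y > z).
3*x^2 + 2*x*y - 3*y^2 - y*z - 3*z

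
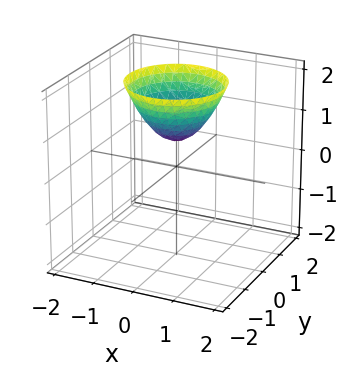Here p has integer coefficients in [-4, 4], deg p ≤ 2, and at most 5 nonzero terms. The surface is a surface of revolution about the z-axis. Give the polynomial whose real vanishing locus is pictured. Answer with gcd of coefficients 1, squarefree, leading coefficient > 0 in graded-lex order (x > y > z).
3*x^2 + 3*y^2 - 3*z + 2

1. deg p = 2.
2. Symmetries: the z-axis is an axis of rotation, so x and y enter only as x² + y².
3. From the visible intercepts: the surface avoids every integer y-axis point in the box; it misses every integer gridline on the x-axis.
4. Assembling these constraints gives the stated polynomial.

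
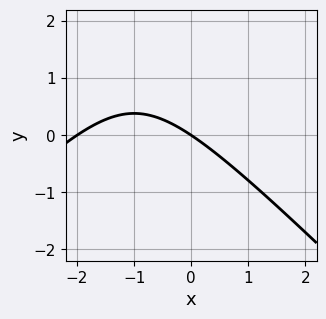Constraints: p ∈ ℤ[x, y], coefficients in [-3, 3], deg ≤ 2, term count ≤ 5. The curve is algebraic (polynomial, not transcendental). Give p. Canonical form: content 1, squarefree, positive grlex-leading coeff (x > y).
x^2 - y^2 + 2*x + 3*y

(a) The degree is 2 — no degree-1 curve has this shape.
(b) Reading off the gridlines: among the integer gridlines, it crosses the x-axis at x ∈ {-2, 0}; one y-axis crossing is at y = 0.
(c) These observations pin down the coefficients.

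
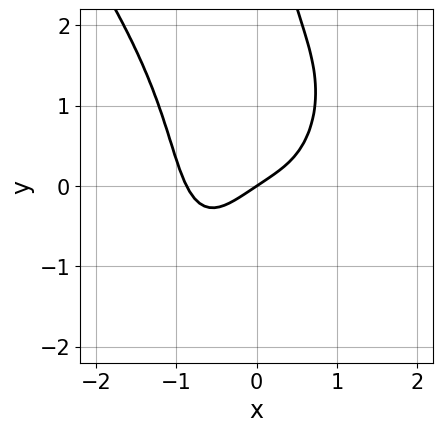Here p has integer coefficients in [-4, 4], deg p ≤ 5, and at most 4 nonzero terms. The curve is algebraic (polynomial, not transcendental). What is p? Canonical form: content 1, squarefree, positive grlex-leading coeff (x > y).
3*x^4 + x*y^3 + 2*x - 3*y

1. deg p = 4. A generic line meets the curve in up to 4 points.
2. Reading off the gridlines: it meets the y-axis at y = 0 (among the integer gridlines); it meets the x-axis at x = 0 (among the integer gridlines).
3. Fitting integer coefficients to these (and the overall shape) gives p.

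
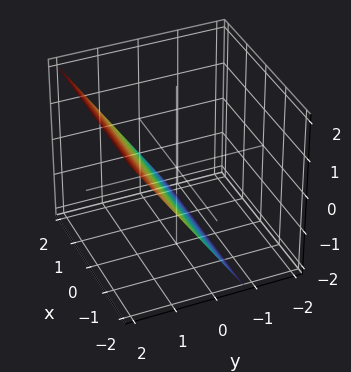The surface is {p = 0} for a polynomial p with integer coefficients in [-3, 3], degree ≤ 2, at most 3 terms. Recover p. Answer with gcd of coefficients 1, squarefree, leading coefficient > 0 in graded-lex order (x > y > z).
(a) Degree: the surface is flat (a plane), so deg p = 1.
(b) Against the integer gridlines: the surface avoids every integer x-axis point in the box; it crosses the z-axis at the gridline z = -1.
(c) Putting this together gives p.

3*y - 2*z - 2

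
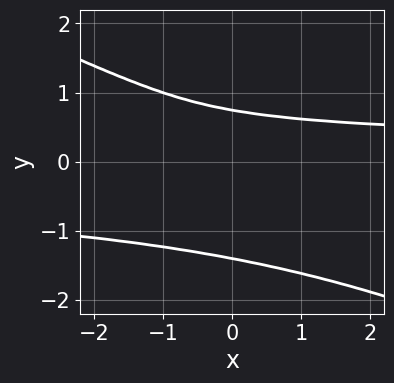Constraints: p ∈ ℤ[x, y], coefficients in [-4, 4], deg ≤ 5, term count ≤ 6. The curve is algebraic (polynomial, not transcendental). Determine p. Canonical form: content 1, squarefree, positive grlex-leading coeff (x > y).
x*y^3 + 2*y^4 - 2*y^2 + 2*y - 1

First, degree: no degree-3 curve has this shape, so deg p = 4.
Then, checking where it meets the axes: the curve avoids every integer x-axis point in the box.
Finally, the integer polynomial consistent with all of this is the stated p.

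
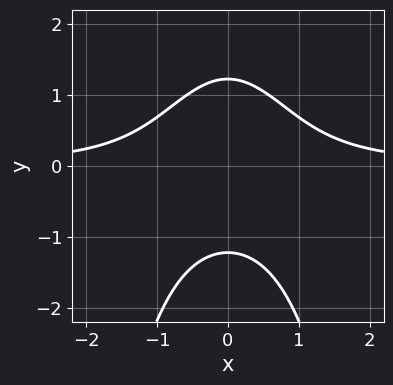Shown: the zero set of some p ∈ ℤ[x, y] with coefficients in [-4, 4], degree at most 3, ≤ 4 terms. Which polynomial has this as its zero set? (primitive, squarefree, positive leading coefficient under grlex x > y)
3*x^2*y + 2*y^2 - 3

(a) Degree: the shape is more complex than any degree-2 curve, so deg p = 3.
(b) Symmetries: mirror symmetry x ↦ −x ⇒ only even powers of x.
(c) Against the integer gridlines: the curve avoids every integer x-axis point in the box.
(d) Together with the visible shape, these determine p as stated.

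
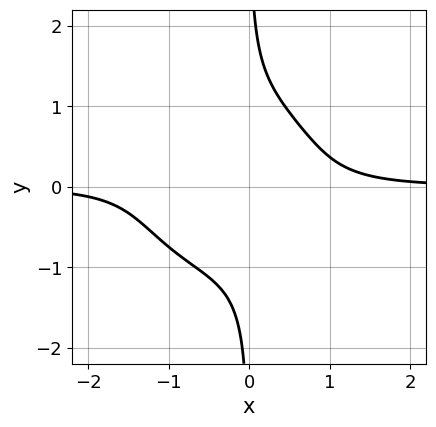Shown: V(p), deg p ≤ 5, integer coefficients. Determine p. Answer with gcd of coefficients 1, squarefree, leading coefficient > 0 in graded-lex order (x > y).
3*x^3*y + 3*x*y^3 + 2*x^2*y - 2

First, deg p = 4. The shape is more complex than any degree-3 curve.
Next, reading off the gridlines: it misses every integer gridline on the x-axis; it misses every integer gridline on the y-axis.
Finally, solving for integer coefficients yields p as stated.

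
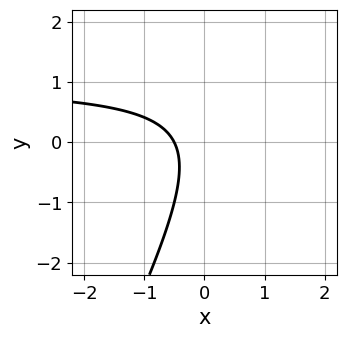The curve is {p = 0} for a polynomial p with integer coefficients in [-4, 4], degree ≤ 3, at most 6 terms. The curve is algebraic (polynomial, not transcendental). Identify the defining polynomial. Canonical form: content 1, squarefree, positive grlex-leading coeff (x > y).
(a) The degree is 2 — the shape is more complex than any degree-1 curve.
(b) Reading off the gridlines: the curve avoids every integer y-axis point in the box.
(c) The integer polynomial consistent with all of this is the stated p.

2*x*y - y^2 - 2*x - 1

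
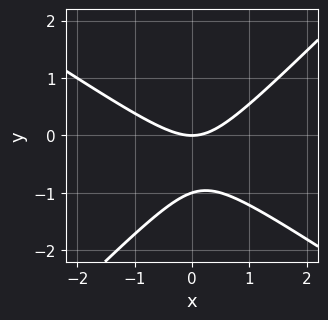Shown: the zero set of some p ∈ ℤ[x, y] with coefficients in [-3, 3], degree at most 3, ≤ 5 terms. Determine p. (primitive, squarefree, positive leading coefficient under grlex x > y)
2*x^2 + x*y - 3*y^2 - 3*y

First, the degree is 2 — no degree-1 curve has this shape.
Next, from the visible intercepts: the y-axis gridline crossings are at y ∈ {-1, 0}; it meets the x-axis at x = 0 (among the integer gridlines).
Finally, these observations pin down the coefficients.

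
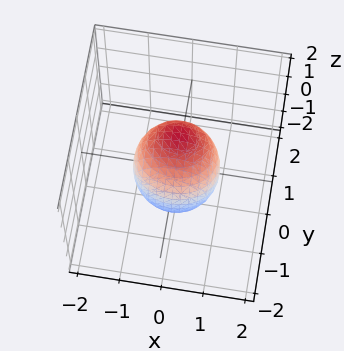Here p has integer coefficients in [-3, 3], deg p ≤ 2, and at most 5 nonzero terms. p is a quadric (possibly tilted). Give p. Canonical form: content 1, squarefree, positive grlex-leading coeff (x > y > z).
2*x^2 + 3*y^2 - 2*y*z + 2*z^2 - 2

(a) Degree: the shape is more complex than any degree-1 surface, so deg p = 2.
(b) Reading off the gridlines: the z-axis gridline crossings are at z ∈ {-1, 1}; the x-axis gridline crossings are at x ∈ {-1, 1}.
(c) Matching integer coefficients to the picture gives p.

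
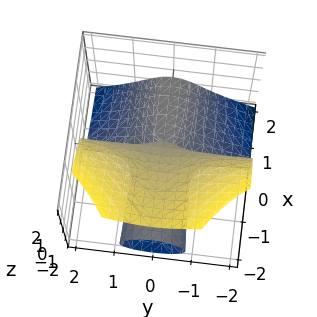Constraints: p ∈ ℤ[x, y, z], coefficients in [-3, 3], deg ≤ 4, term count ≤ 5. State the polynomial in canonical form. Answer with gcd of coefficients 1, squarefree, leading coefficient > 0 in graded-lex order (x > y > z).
1. deg p = 3. No degree-2 surface has this shape.
2. From the axis intercepts and sections: every point of the y-axis in the box is on the surface; one z-axis crossing is at z = 0; every point of the x-axis in the box is on the surface.
3. Putting this together gives p.

3*x*y^2 + 3*z^3 + 3*x*z - z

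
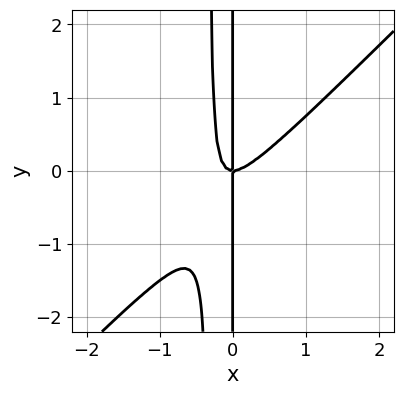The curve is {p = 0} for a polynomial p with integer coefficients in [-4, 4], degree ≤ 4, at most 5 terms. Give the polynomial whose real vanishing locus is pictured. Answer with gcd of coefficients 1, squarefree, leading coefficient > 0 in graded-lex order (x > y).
1. Degree: a generic line meets the curve in up to 3 points, so deg p = 3.
2. From the axis intercepts and sections: the visible y-axis segment lies entirely on the curve; it meets the x-axis at x = 0 (among the integer gridlines).
3. Solving for integer coefficients yields p as stated.

3*x^3 - 3*x^2*y - x*y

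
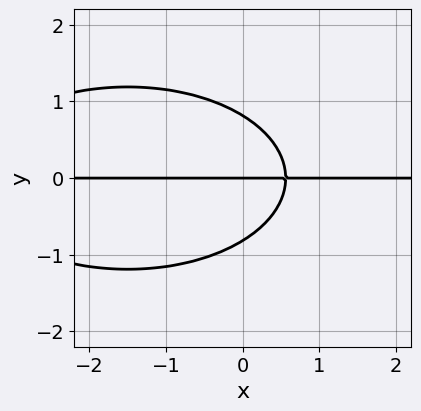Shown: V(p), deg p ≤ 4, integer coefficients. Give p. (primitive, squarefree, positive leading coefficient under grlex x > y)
1. The degree is 3 — no degree-2 curve has this shape.
2. Reading off the gridlines: every point of the x-axis in the box is on the curve; it crosses the y-axis at the gridline y = 0.
3. Matching integer coefficients to the picture gives p.

x^2*y + 3*y^3 + 3*x*y - 2*y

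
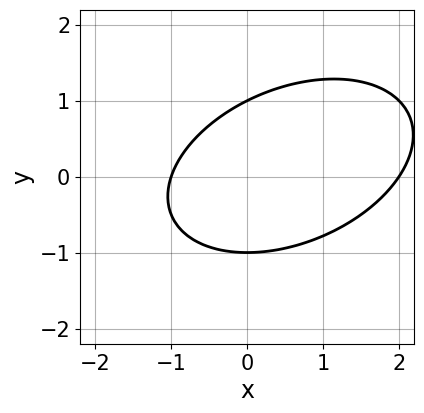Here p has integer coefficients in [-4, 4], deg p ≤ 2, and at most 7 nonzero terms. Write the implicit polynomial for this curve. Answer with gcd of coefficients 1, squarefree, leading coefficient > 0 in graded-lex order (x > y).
x^2 - x*y + 2*y^2 - x - 2

(a) deg p = 2.
(b) Against the integer gridlines: among the integer gridlines, it crosses the y-axis at y ∈ {-1, 1}; among the integer gridlines, it crosses the x-axis at x ∈ {-1, 2}.
(c) The integer polynomial consistent with all of this is the stated p.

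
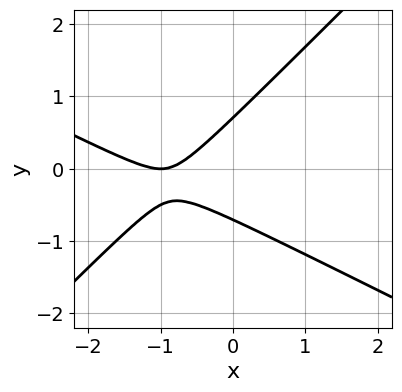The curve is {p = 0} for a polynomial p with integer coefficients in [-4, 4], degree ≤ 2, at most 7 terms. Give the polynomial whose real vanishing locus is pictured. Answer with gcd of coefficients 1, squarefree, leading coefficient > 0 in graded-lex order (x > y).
x^2 + x*y - 2*y^2 + 2*x + 1

(a) Degree: the shape is more complex than any degree-1 curve, so deg p = 2.
(b) Reading off the gridlines: it crosses the x-axis at the gridline x = -1.
(c) Assembling these constraints gives the stated polynomial.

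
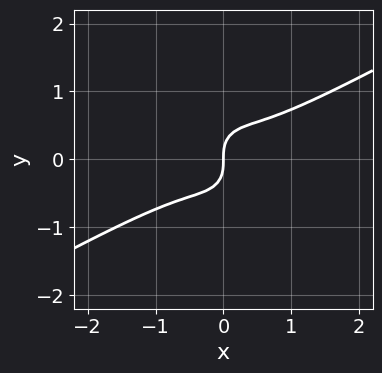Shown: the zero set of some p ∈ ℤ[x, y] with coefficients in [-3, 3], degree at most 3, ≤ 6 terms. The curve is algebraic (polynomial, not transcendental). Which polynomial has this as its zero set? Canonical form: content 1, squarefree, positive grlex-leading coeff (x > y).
2*x^3 - 3*x^2*y - 2*y^3 + x

1. The degree is 3 — the shape is more complex than any degree-2 curve.
2. Observable constraints: one y-axis crossing is at y = 0; it crosses the x-axis at the gridline x = 0.
3. Together with the visible shape, these determine p as stated.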